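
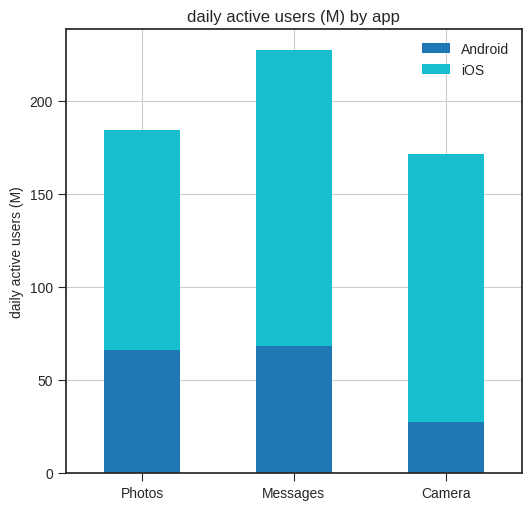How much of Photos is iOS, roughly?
≈ 120

iOS top ≈ 180, bottom ≈ 60; segment ≈ 120.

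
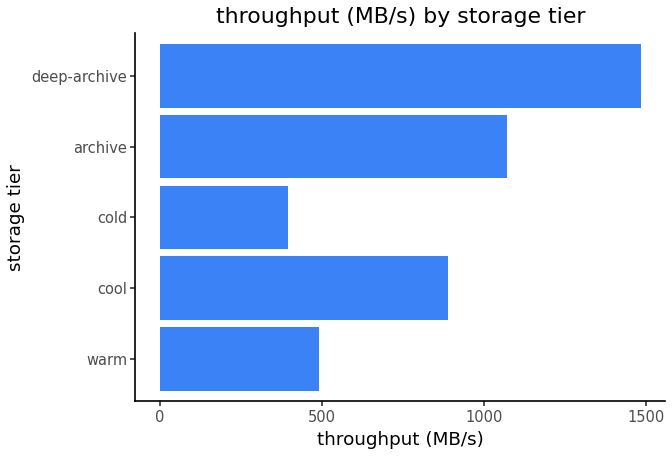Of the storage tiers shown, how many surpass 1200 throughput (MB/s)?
Above 1200: deep-archive.

1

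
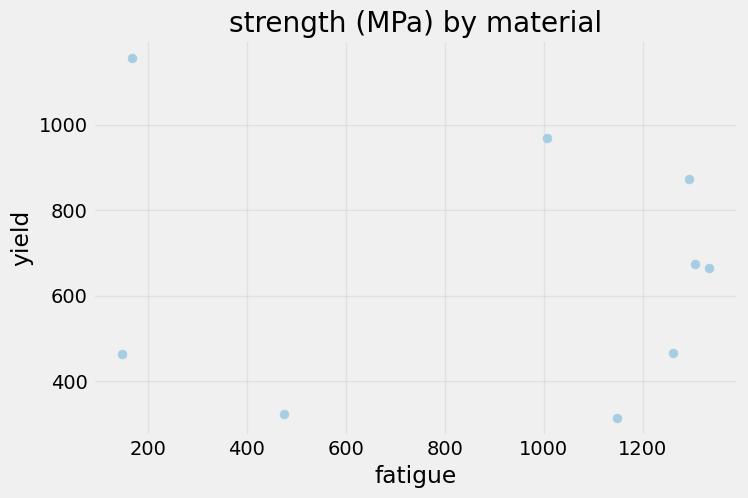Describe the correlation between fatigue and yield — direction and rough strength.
no clear correlation

Points are roughly uncorrelated; weak (|r| ≈ 0.1).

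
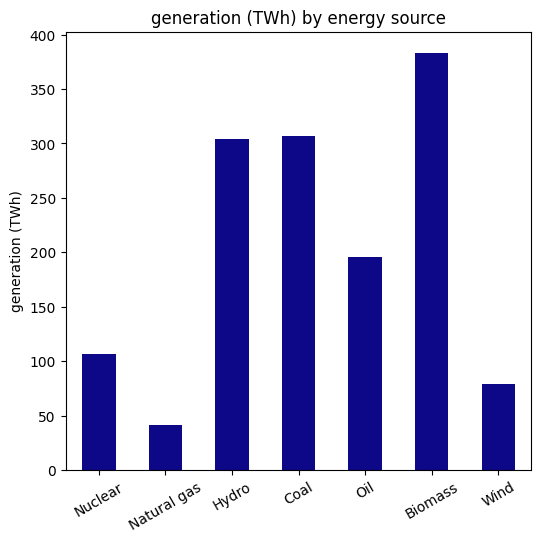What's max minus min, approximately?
Max Biomass ≈ 400, min Natural gas ≈ 50; range ≈ 350.

≈ 350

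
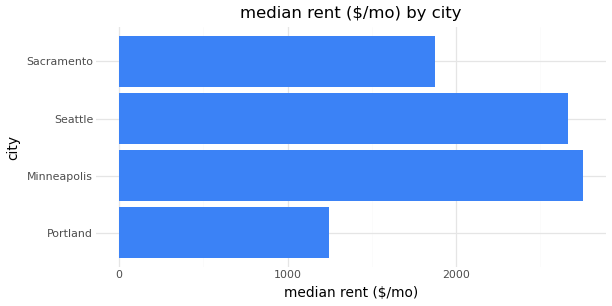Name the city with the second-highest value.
Seattle

Top 3: Minneapolis ≈ 3000, Seattle ≈ 2500, Sacramento ≈ 2000.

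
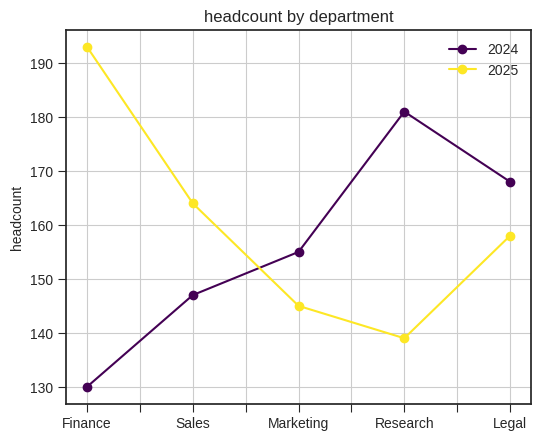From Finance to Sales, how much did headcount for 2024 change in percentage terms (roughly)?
Finance ≈ 130, Sales ≈ 150; (150 − 130) / 130 ≈ +15.4%.

≈ +15.4%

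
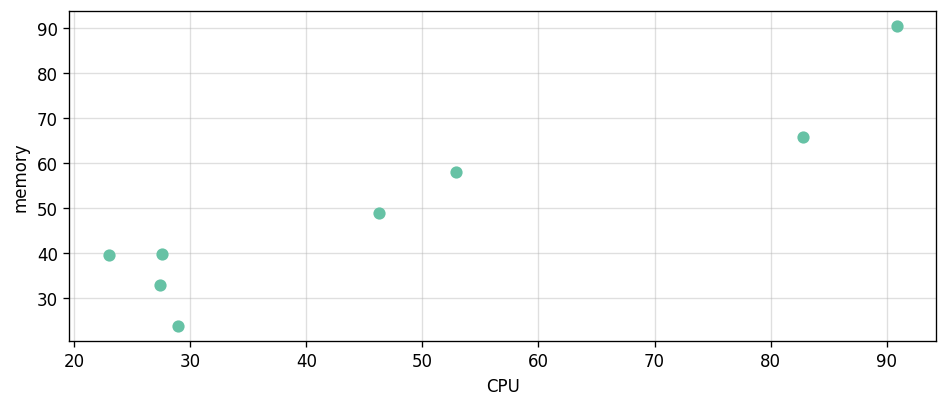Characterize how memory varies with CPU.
positive, strong

Points are positively correlated; strong (|r| ≈ 0.9).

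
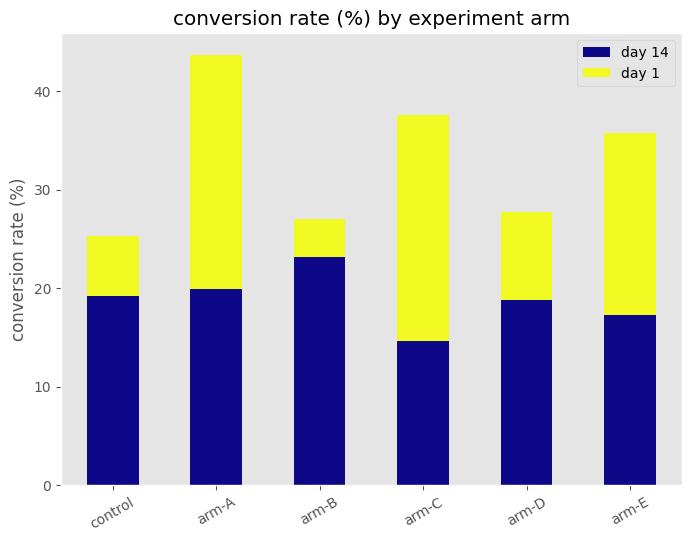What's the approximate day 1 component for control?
day 1 top ≈ 25, bottom ≈ 20; segment ≈ 5.

≈ 5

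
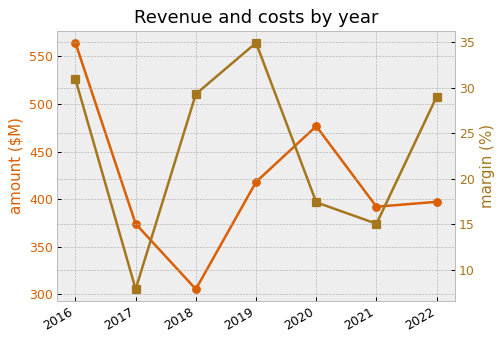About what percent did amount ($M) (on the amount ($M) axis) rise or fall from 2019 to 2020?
2019 ≈ 425, 2020 ≈ 475; (475 − 425) / 425 ≈ +11.8%.

≈ +11.8%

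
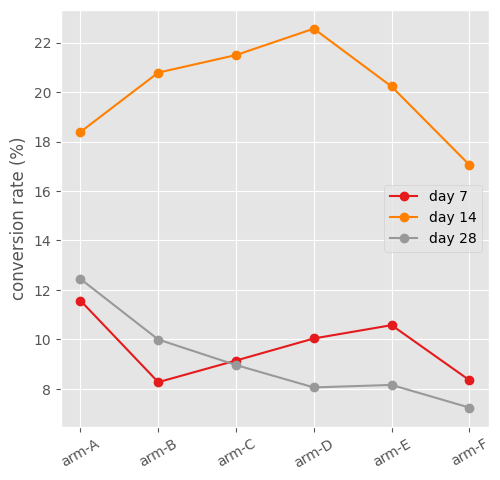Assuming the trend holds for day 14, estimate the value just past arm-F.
Last three: 22, 20, 18 → slope ≈ -2/step → next ≈ 16.

≈ 16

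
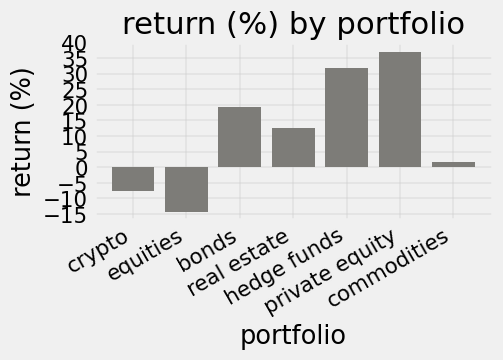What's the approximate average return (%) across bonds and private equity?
(20 + 35) / 2 ≈ 28.

≈ 28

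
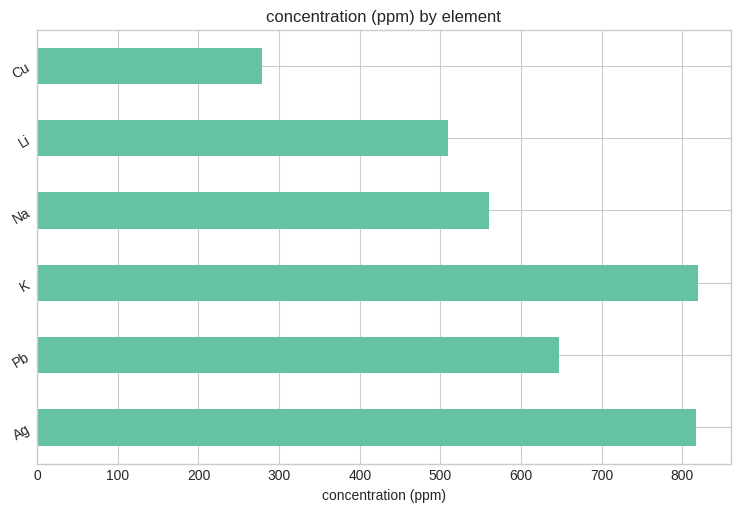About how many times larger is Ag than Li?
Ag ≈ 800, Li ≈ 500; 800/500 ≈ 1.6.

≈ 1.6×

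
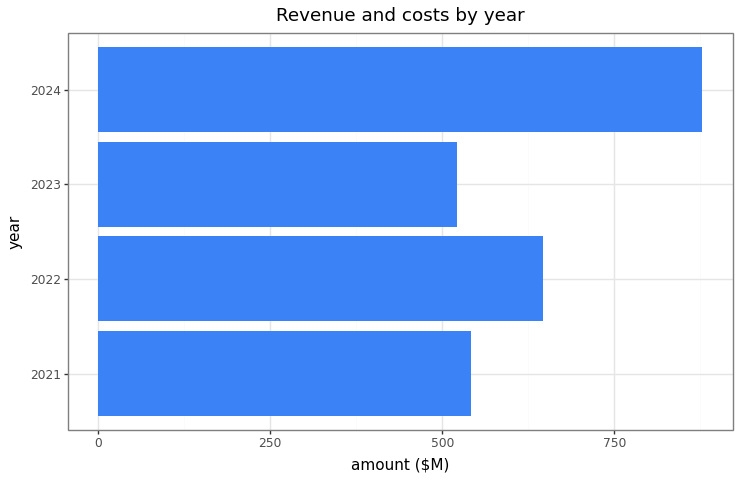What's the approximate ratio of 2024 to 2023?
≈ 1.8×

2024 ≈ 900, 2023 ≈ 500; 900/500 ≈ 1.8.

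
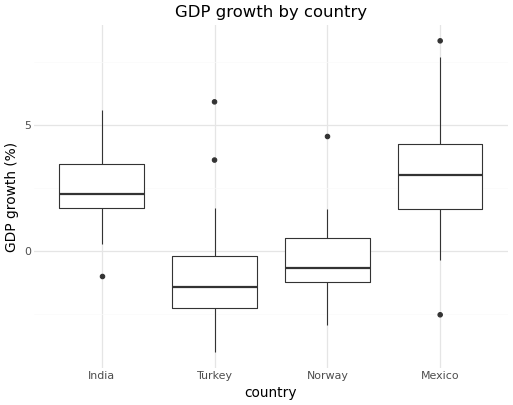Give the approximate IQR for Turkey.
≈ 2.0

Q3 ≈ 0.0, Q1 ≈ -2.0; IQR ≈ 2.0.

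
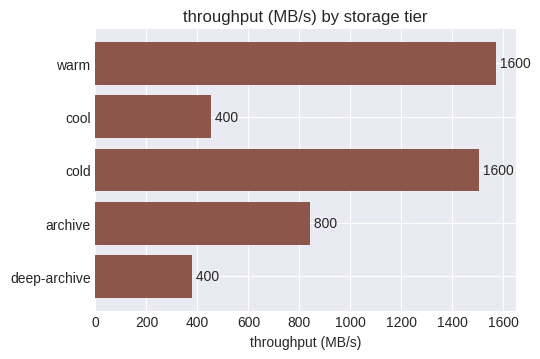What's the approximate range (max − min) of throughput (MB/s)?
≈ 1200

Max warm ≈ 1600, min deep-archive ≈ 400; range ≈ 1200.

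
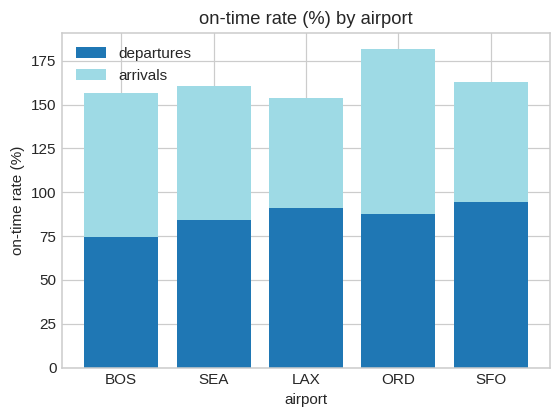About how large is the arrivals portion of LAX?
≈ 60

arrivals top ≈ 160, bottom ≈ 100; segment ≈ 60.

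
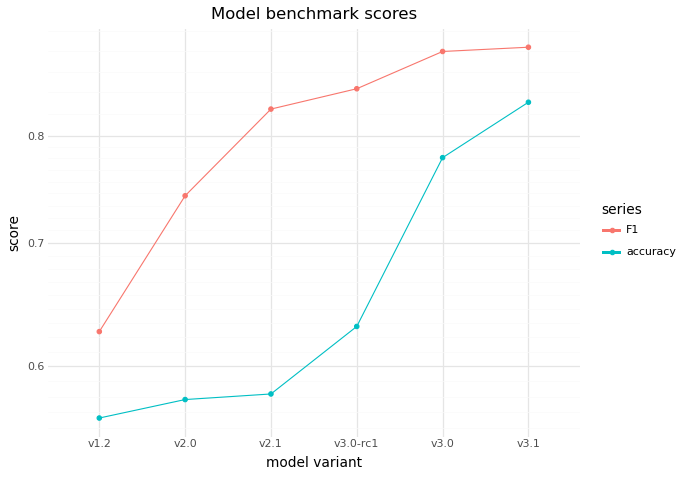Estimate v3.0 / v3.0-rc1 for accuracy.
v3.0 ≈ 0.80, v3.0-rc1 ≈ 0.65; 0.80/0.65 ≈ 1.23.

≈ 1.23×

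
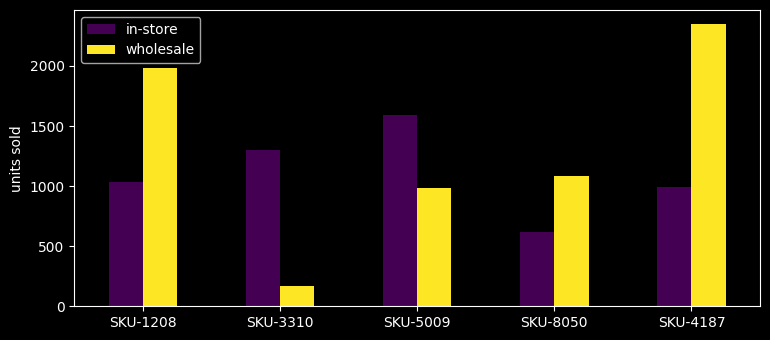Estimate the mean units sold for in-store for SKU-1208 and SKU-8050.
≈ 800

(1000 + 600) / 2 ≈ 800.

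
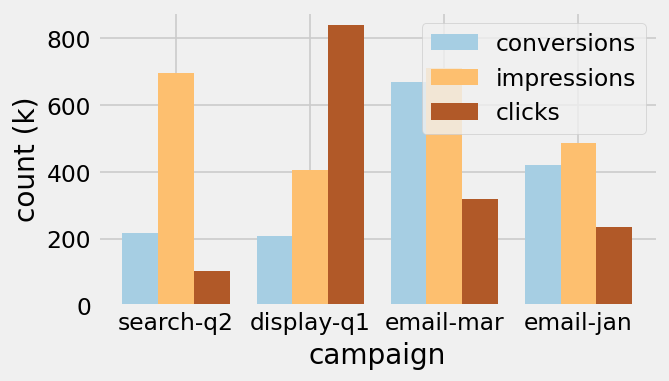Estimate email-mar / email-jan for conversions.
email-mar ≈ 700, email-jan ≈ 400; 700/400 ≈ 1.75.

≈ 1.75×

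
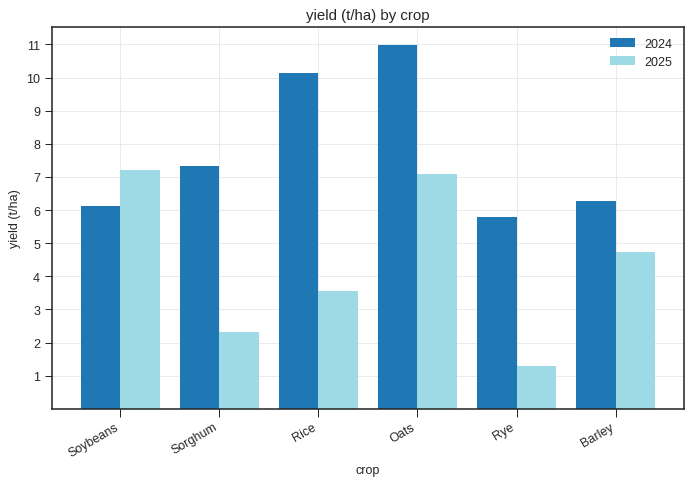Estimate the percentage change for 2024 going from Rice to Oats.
Rice ≈ 10, Oats ≈ 11; (11 − 10) / 10 ≈ +10%.

≈ +10%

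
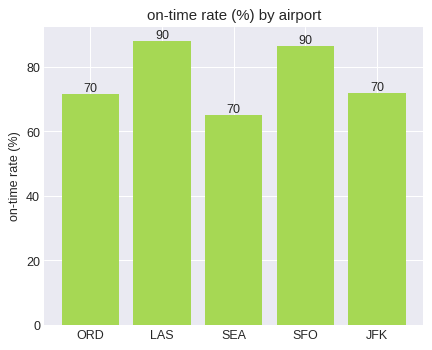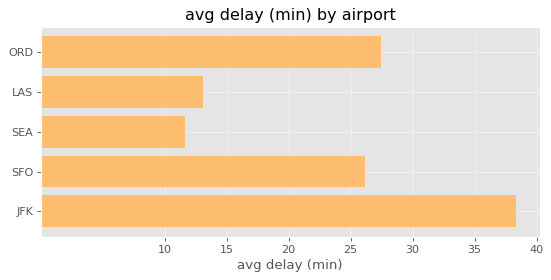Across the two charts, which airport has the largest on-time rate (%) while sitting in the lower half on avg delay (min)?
LAS

Chart 2 median avg delay (min) ≈ 25; below-median airports: LAS, SEA. Among those, LAS has the highest on-time rate (%) (≈ 90).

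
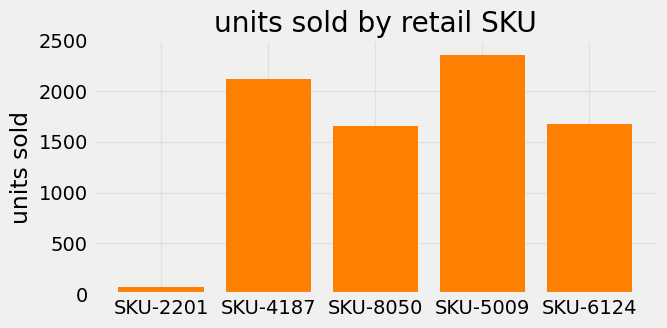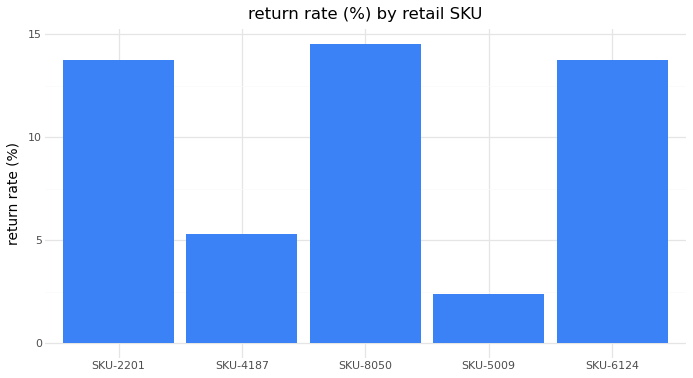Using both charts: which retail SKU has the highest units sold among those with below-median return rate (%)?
Chart 2 median return rate (%) ≈ 14; below-median retail SKUs: SKU-4187, SKU-5009. Among those, SKU-5009 has the highest units sold (≈ 2500).

SKU-5009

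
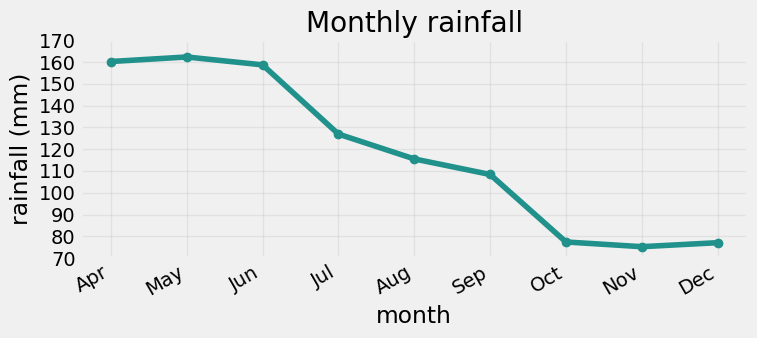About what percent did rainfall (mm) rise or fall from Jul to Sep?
≈ -15.4%

Jul ≈ 130, Sep ≈ 110; (110 − 130) / 130 ≈ -15.4%.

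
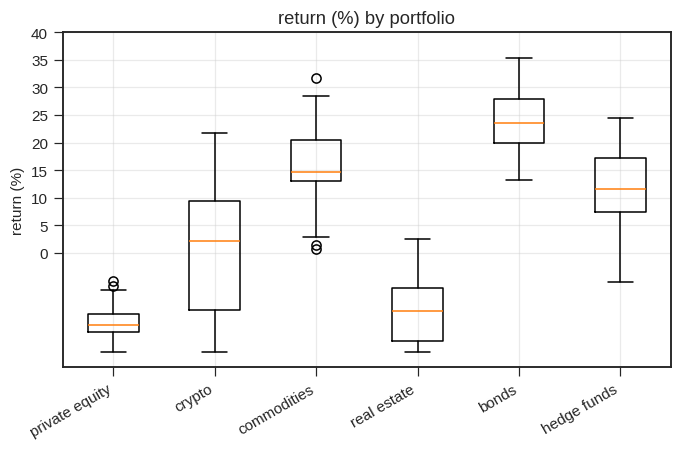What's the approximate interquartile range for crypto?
Q3 ≈ 10, Q1 ≈ -10; IQR ≈ 20.

≈ 20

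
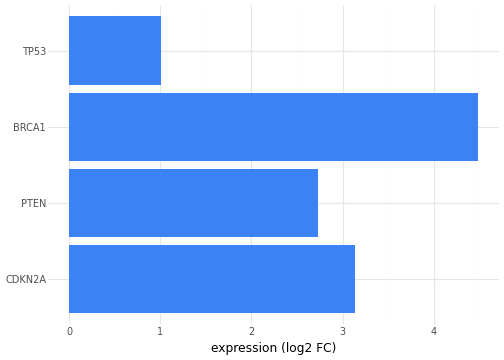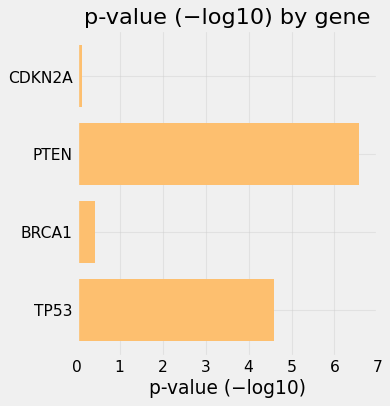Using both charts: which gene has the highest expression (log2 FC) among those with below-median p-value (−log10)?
BRCA1

Chart 2 median p-value (−log10) ≈ 3; below-median genes: CDKN2A, BRCA1. Among those, BRCA1 has the highest expression (log2 FC) (≈ 4.5).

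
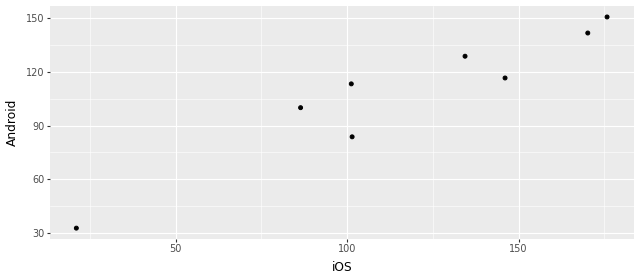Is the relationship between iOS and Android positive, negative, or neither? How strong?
Points are positively correlated; strong (|r| ≈ 1.0).

positive, strong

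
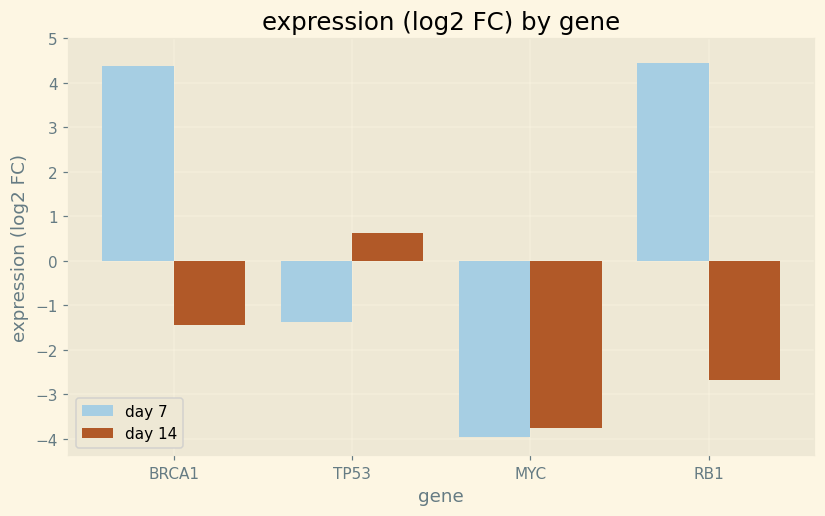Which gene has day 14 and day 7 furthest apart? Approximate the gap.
RB1, ≈ 7 log2 FC

RB1: day 14 ≈ -3, day 7 ≈ 4 → gap ≈ 7. Next-largest (BRCA1) is only ≈ 5.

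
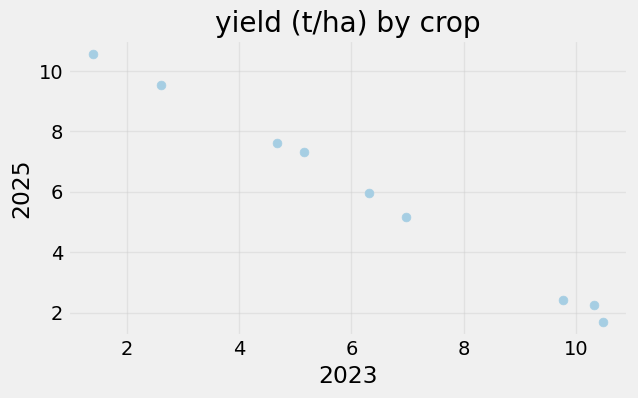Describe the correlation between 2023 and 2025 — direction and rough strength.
Points are negatively correlated; strong (|r| ≈ 1.0).

negative, strong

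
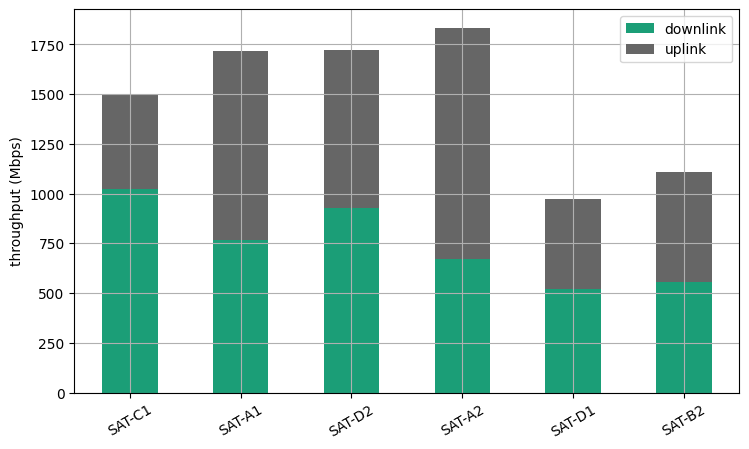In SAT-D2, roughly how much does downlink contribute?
downlink top ≈ 1000, bottom ≈ 0; segment ≈ 1000.

≈ 1000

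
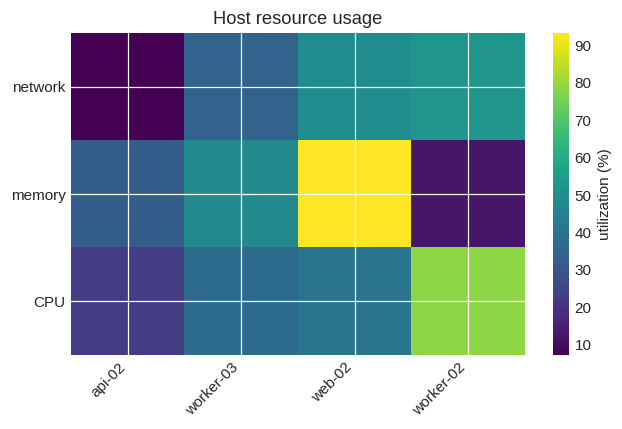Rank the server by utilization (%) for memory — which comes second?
Top 3 for memory: web-02 ≈ 90, worker-03 ≈ 50, api-02 ≈ 30.

worker-03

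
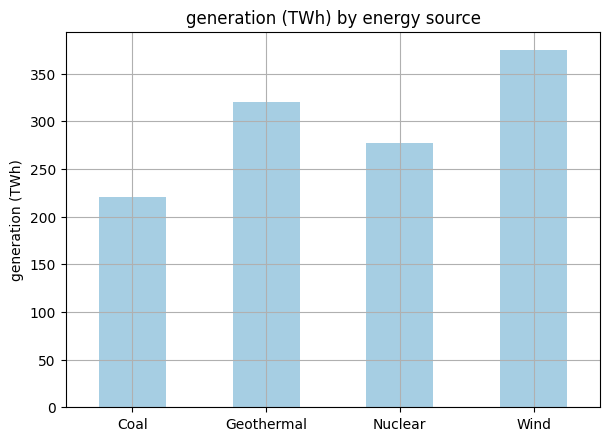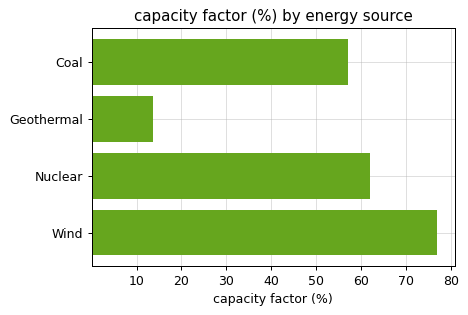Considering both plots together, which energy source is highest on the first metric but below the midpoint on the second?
Geothermal

Chart 2 median capacity factor (%) ≈ 60; below-median energy sources: Coal, Geothermal. Among those, Geothermal has the highest generation (TWh) (≈ 300).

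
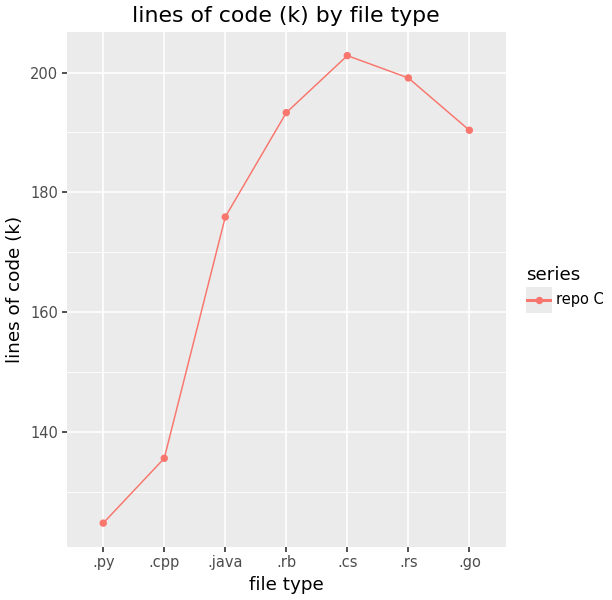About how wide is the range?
Max .cs ≈ 200, min .py ≈ 120; range ≈ 80.

≈ 80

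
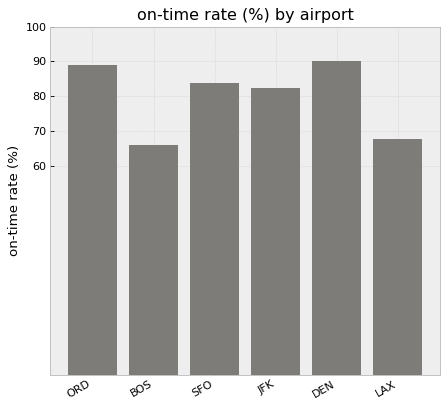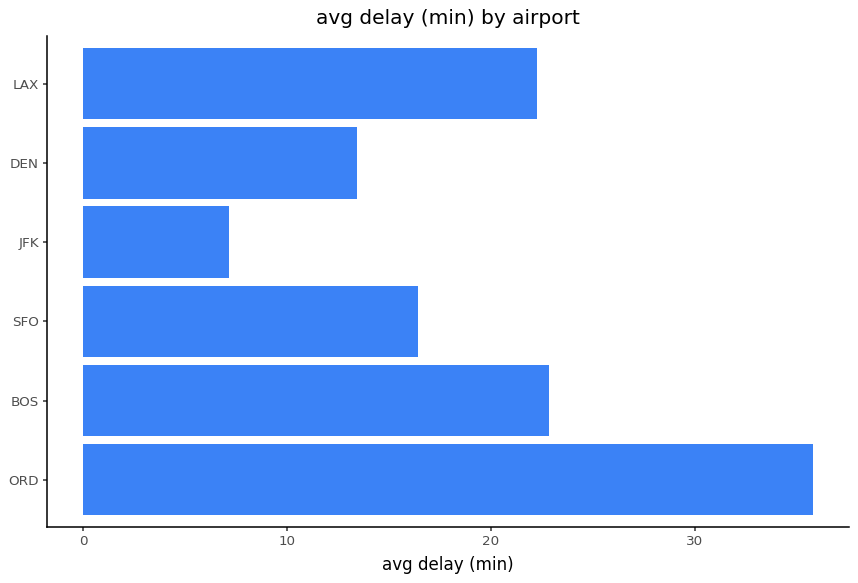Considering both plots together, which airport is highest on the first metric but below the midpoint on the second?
DEN

Chart 2 median avg delay (min) ≈ 20; below-median airports: SFO, JFK, DEN. Among those, DEN has the highest on-time rate (%) (≈ 90).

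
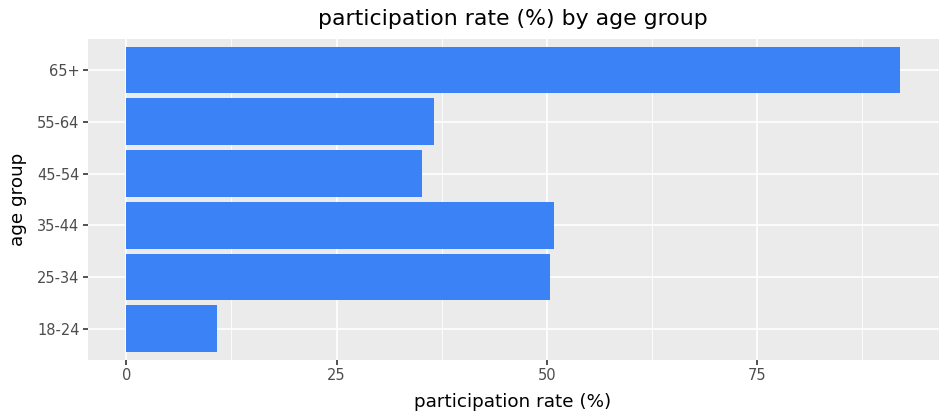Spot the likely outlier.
65+

65+ ≈ 90; the rest sit between ≈ 10 and ≈ 50.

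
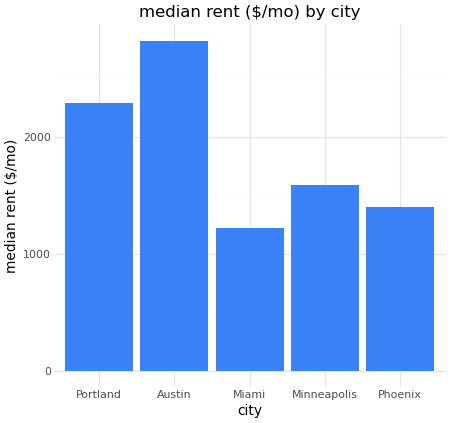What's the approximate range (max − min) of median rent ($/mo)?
Max Austin ≈ 3000, min Miami ≈ 1000; range ≈ 2000.

≈ 2000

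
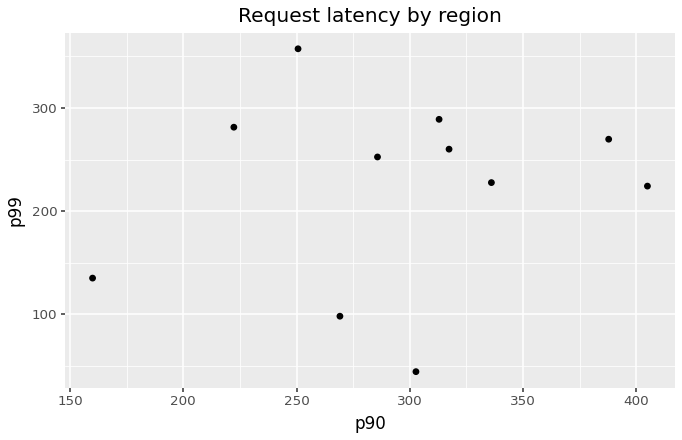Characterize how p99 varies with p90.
no clear correlation

Points are roughly uncorrelated; weak (|r| ≈ 0.2).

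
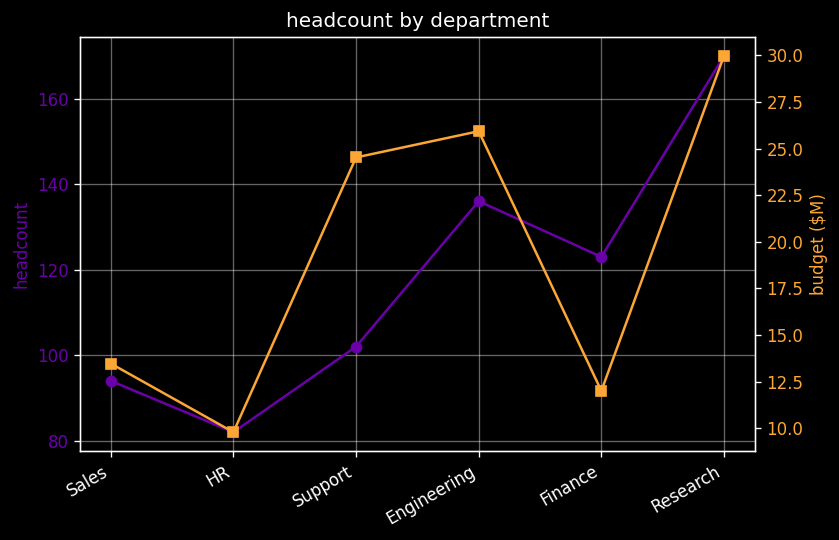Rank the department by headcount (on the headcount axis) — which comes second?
Top 3 (on the headcount axis): Research ≈ 170, Engineering ≈ 140, Finance ≈ 120.

Engineering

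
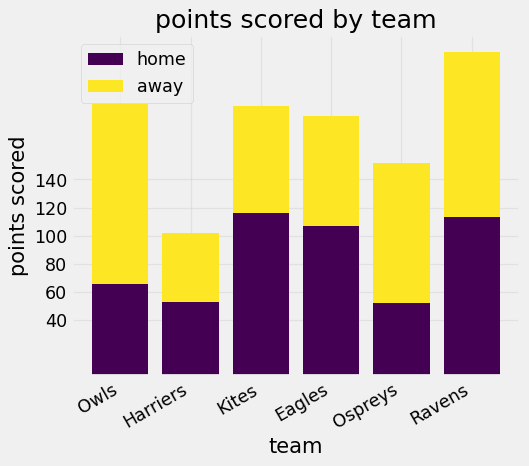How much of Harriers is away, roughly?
away top ≈ 100, bottom ≈ 60; segment ≈ 40.

≈ 40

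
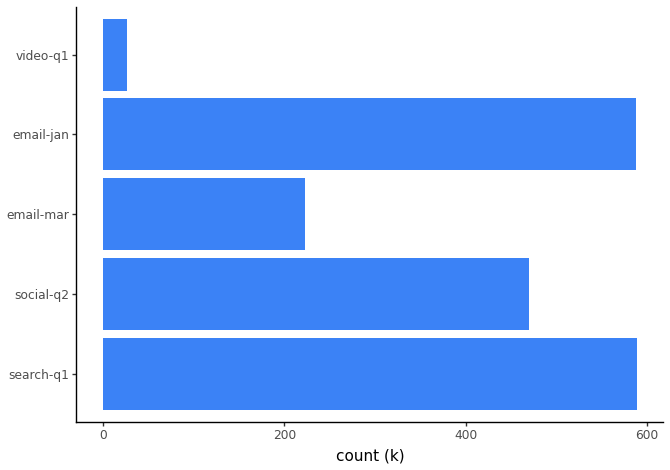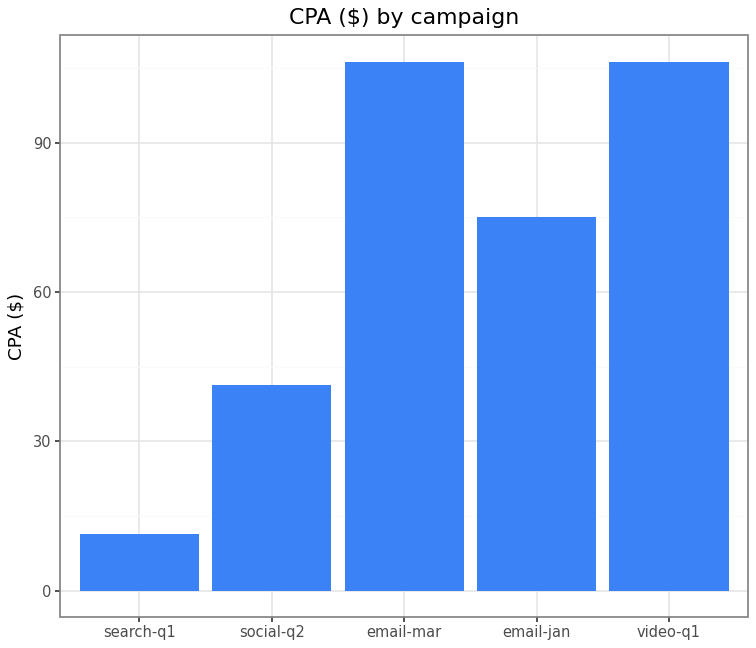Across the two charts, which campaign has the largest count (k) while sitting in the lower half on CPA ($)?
Chart 2 median CPA ($) ≈ 80; below-median campaigns: search-q1, social-q2. Among those, search-q1 has the highest count (k) (≈ 600).

search-q1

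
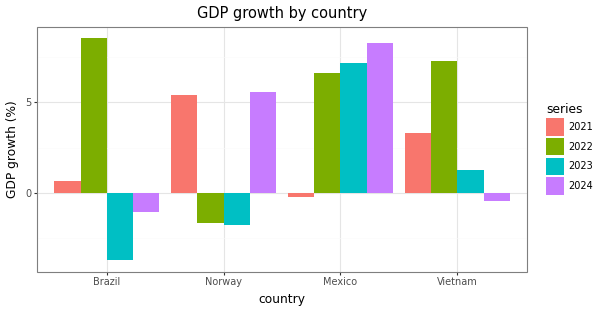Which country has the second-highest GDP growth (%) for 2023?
Top 3 for 2023: Mexico ≈ 8, Vietnam ≈ 2, Norway ≈ -2.

Vietnam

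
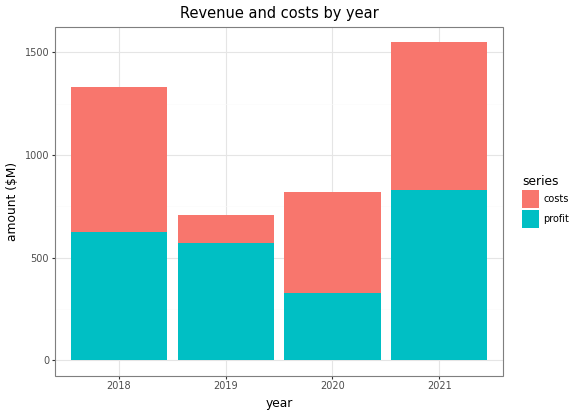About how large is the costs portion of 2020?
≈ 400

costs top ≈ 800, bottom ≈ 400; segment ≈ 400.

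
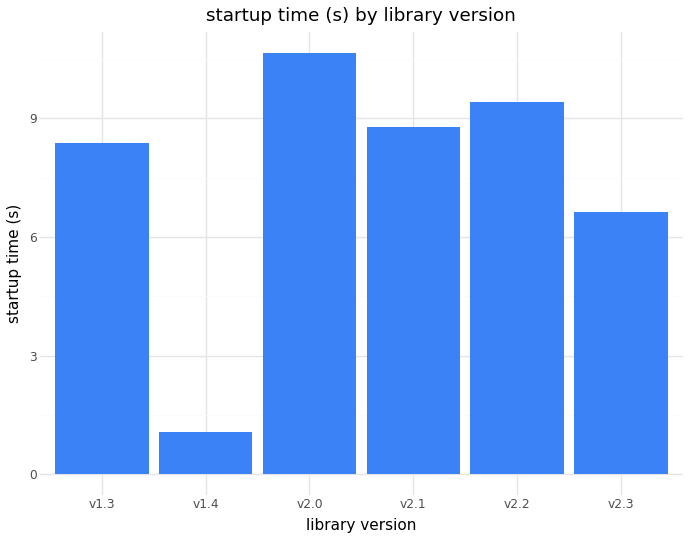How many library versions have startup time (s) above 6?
5

Above 6: v1.3, v2.0, v2.1, v2.2, v2.3.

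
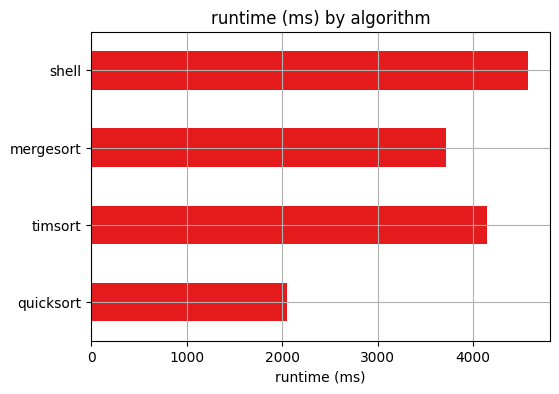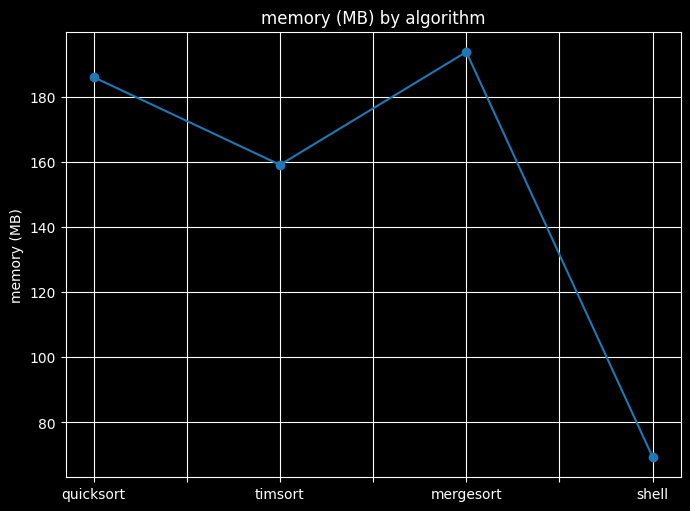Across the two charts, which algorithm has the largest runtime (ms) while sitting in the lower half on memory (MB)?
shell

Chart 2 median memory (MB) ≈ 180; below-median algorithms: timsort, shell. Among those, shell has the highest runtime (ms) (≈ 4500).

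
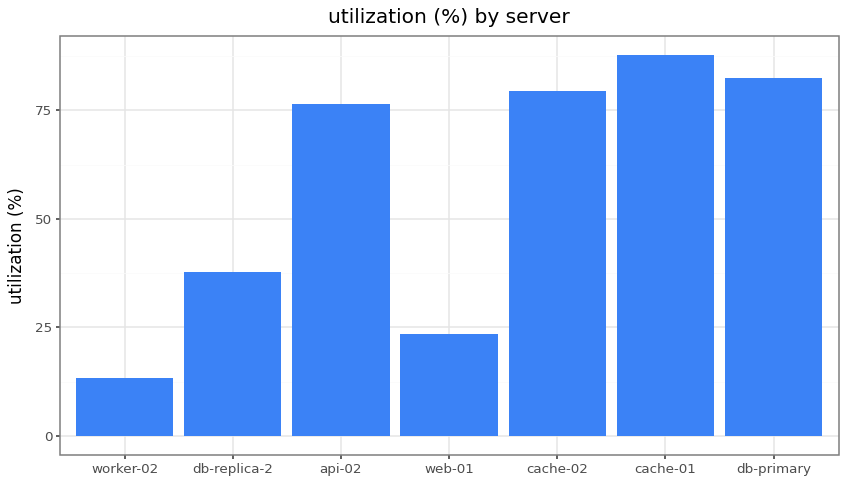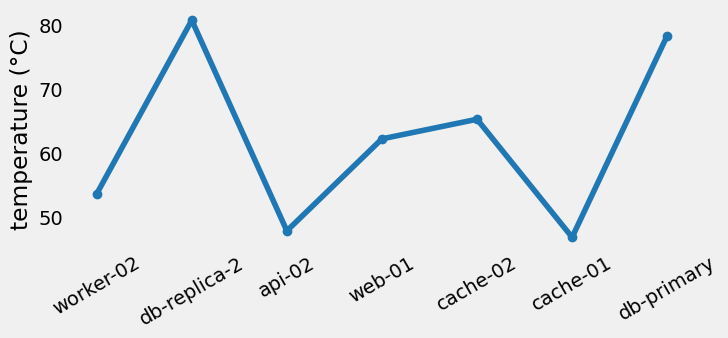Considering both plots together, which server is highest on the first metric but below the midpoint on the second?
cache-01

Chart 2 median temperature (°C) ≈ 60; below-median servers: worker-02, api-02, cache-01. Among those, cache-01 has the highest utilization (%) (≈ 90).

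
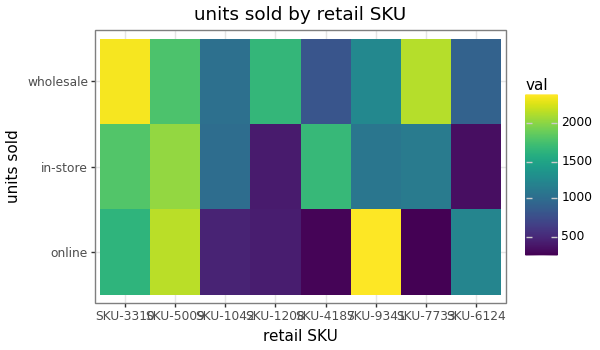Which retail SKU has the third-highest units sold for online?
Top 4 for online: SKU-9341 ≈ 2400, SKU-5009 ≈ 2200, SKU-3310 ≈ 1600, SKU-6124 ≈ 1200.

SKU-3310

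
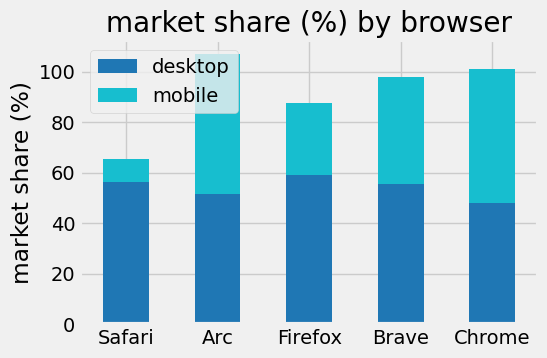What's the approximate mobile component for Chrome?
mobile top ≈ 100, bottom ≈ 50; segment ≈ 50.

≈ 50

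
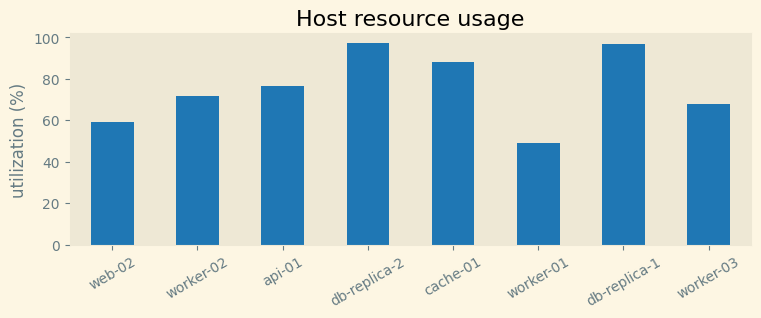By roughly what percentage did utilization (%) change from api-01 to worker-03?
api-01 ≈ 80, worker-03 ≈ 70; (70 − 80) / 80 ≈ -12.5%.

≈ -12.5%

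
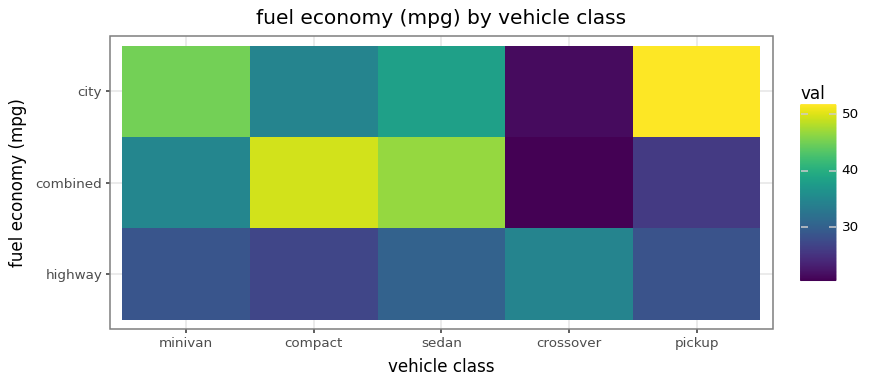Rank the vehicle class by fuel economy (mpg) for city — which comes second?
Top 3 for city: pickup ≈ 50, minivan ≈ 45, sedan ≈ 40.

minivan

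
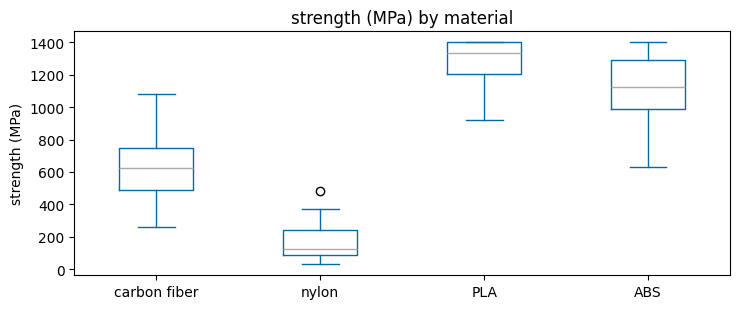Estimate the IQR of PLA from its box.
≈ 200

Q3 ≈ 1400, Q1 ≈ 1200; IQR ≈ 200.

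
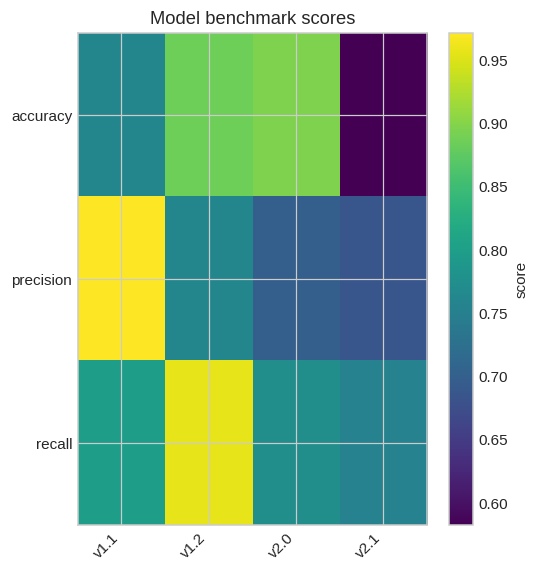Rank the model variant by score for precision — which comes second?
Top 3 for precision: v1.1 ≈ 0.95, v1.2 ≈ 0.75, v2.0 ≈ 0.70.

v1.2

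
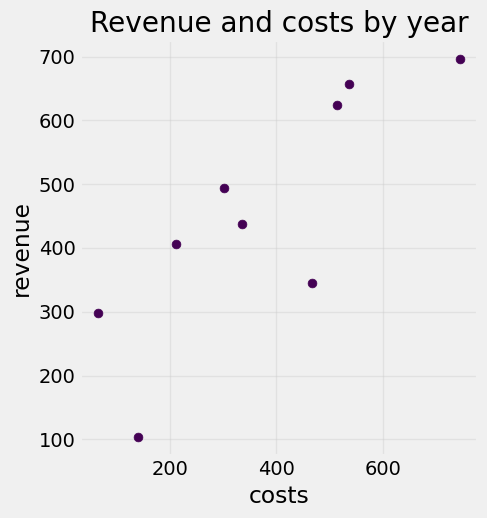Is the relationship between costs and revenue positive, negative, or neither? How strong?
positive, strong

Points are positively correlated; strong (|r| ≈ 0.8).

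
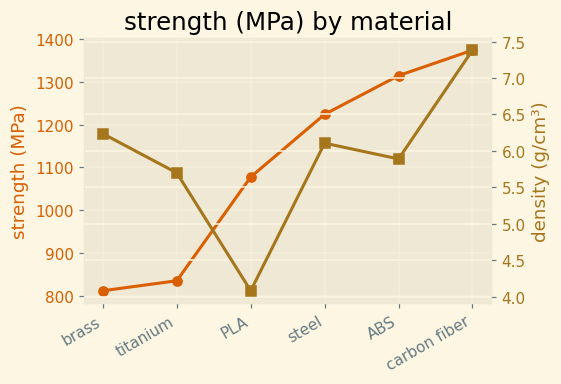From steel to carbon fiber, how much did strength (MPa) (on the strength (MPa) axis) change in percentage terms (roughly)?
≈ +12.5%

steel ≈ 1200, carbon fiber ≈ 1350; (1350 − 1200) / 1200 ≈ +12.5%.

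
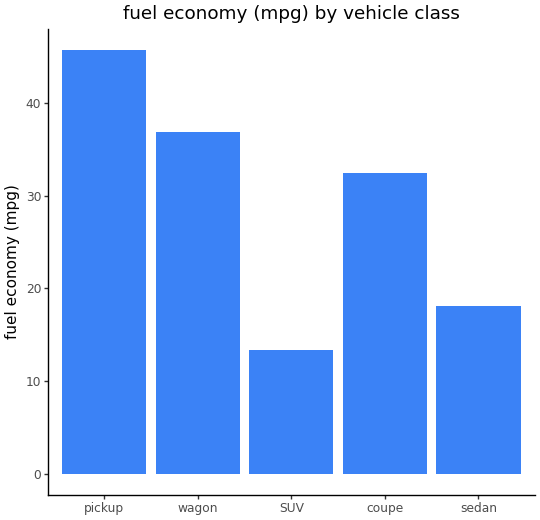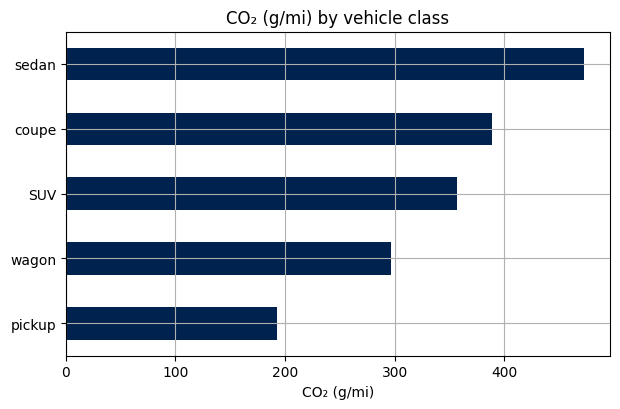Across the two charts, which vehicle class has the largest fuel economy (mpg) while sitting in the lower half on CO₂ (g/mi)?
Chart 2 median CO₂ (g/mi) ≈ 350; below-median vehicle classes: pickup, wagon. Among those, pickup has the highest fuel economy (mpg) (≈ 45).

pickup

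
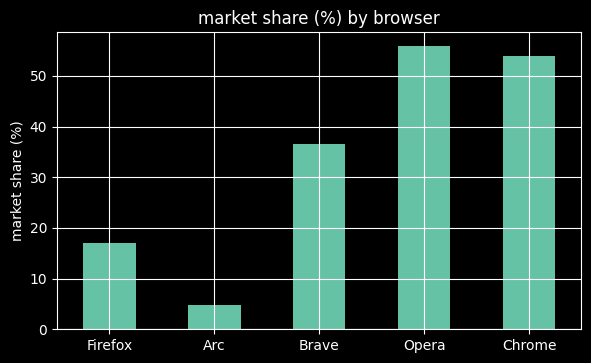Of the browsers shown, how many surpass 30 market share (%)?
3

Above 30: Brave, Opera, Chrome.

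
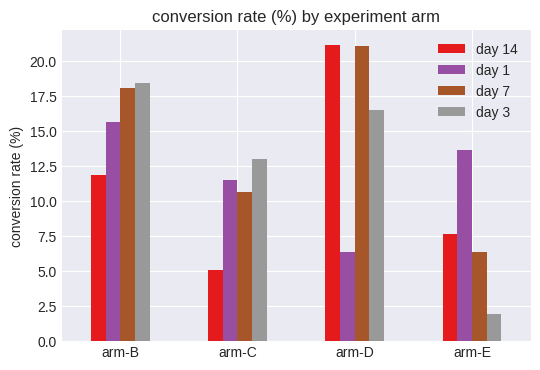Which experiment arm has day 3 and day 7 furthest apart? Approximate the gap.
arm-D: day 3 ≈ 16, day 7 ≈ 22 → gap ≈ 6. Next-largest (arm-E) is only ≈ 4.

arm-D, ≈ 6 %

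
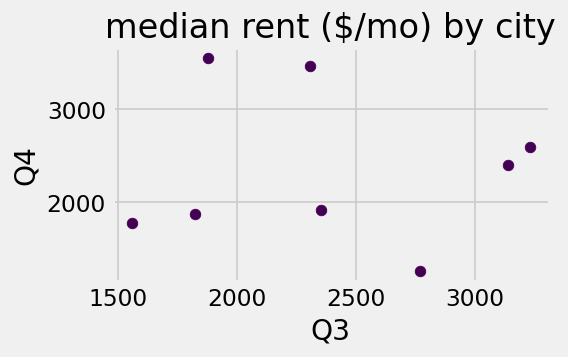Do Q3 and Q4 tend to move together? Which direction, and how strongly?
no clear correlation

Points are roughly uncorrelated; weak (|r| ≈ 0.0).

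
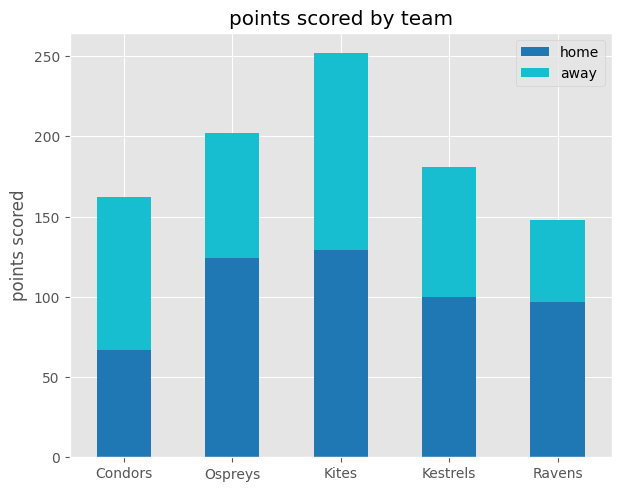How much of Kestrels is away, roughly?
away top ≈ 175, bottom ≈ 100; segment ≈ 75.

≈ 75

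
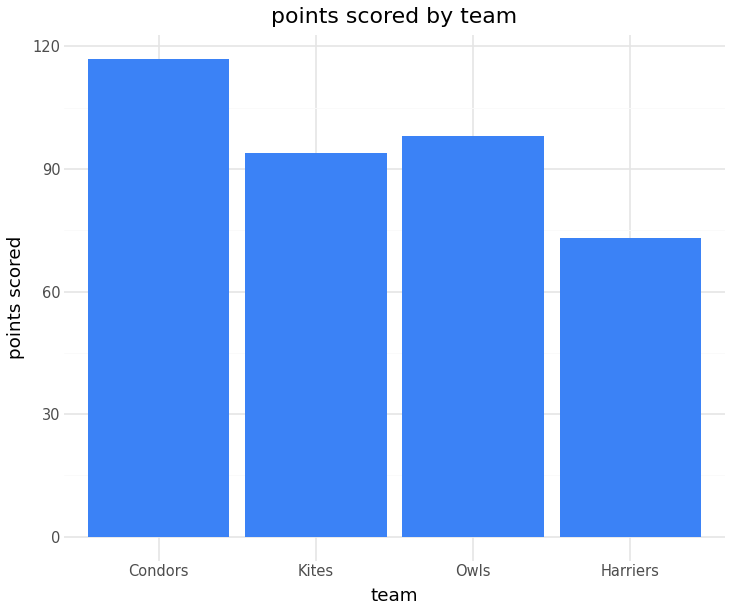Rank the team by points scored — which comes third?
Top 4: Condors ≈ 120, Owls ≈ 100, Kites ≈ 90, Harriers ≈ 70.

Kites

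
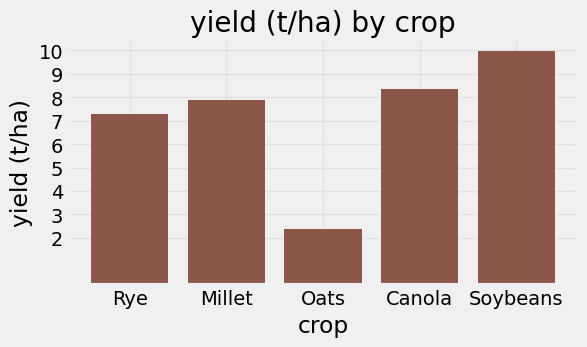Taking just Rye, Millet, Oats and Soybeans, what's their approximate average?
(7 + 8 + 2 + 10) / 4 ≈ 7.

≈ 7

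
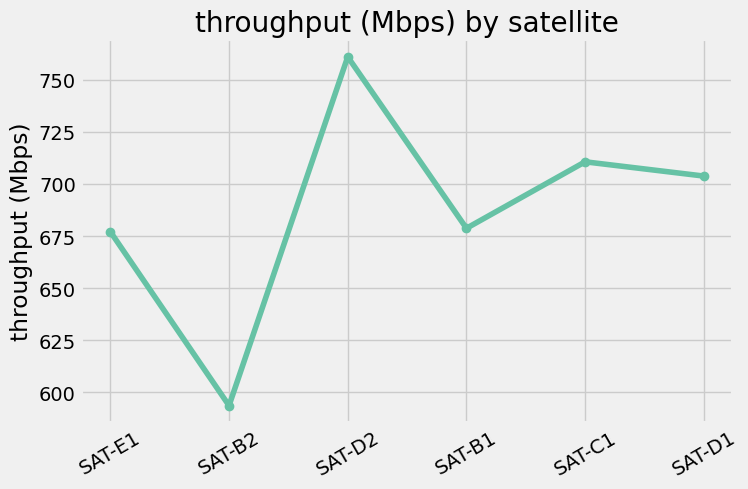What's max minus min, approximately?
Max SAT-D2 ≈ 760, min SAT-B2 ≈ 600; range ≈ 160.

≈ 160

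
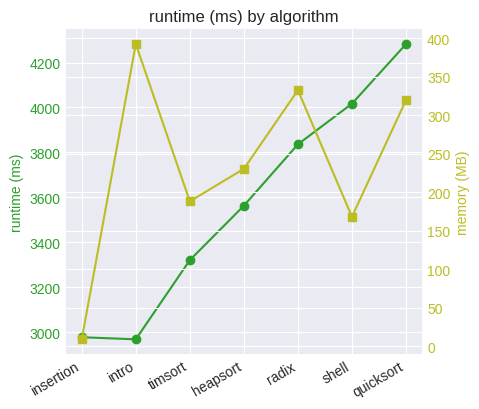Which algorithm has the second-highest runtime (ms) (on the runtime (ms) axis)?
Top 3 (on the runtime (ms) axis): quicksort ≈ 4200, shell ≈ 4000, radix ≈ 3800.

shell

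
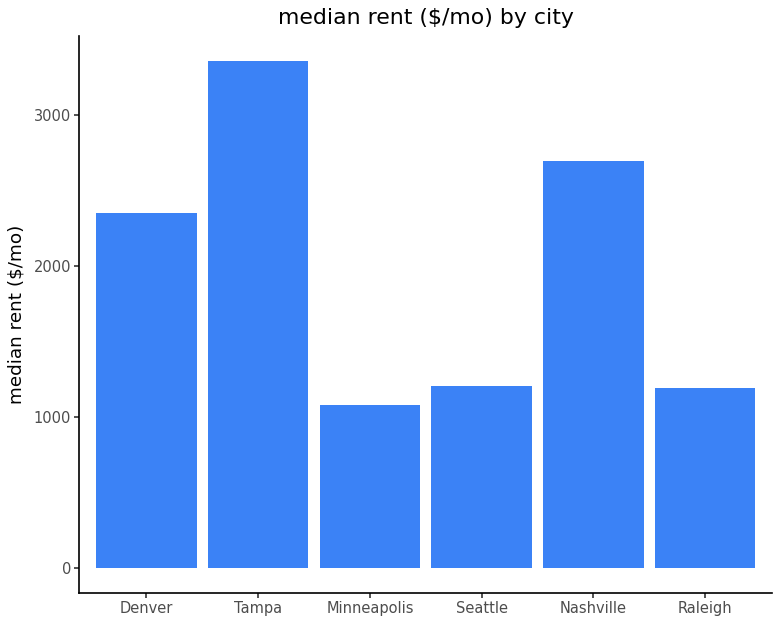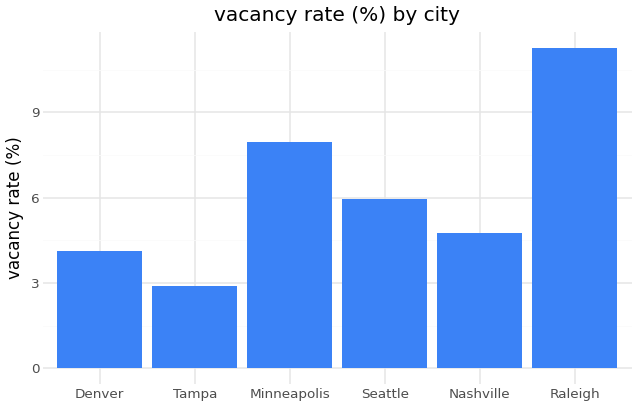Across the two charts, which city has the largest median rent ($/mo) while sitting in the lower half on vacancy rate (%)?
Tampa

Chart 2 median vacancy rate (%) ≈ 6; below-median cities: Denver, Tampa, Nashville. Among those, Tampa has the highest median rent ($/mo) (≈ 3500).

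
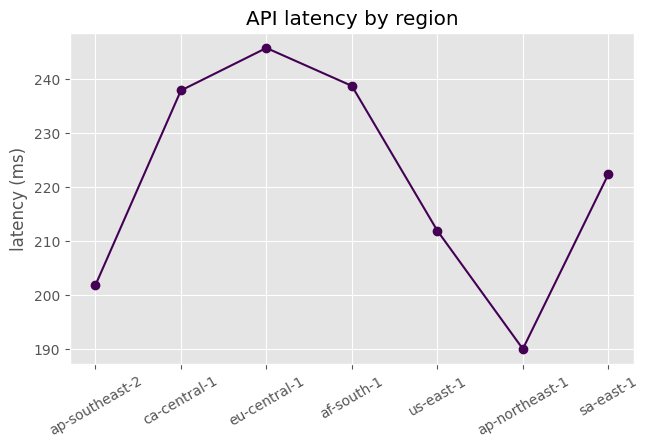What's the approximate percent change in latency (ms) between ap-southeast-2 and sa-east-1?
ap-southeast-2 ≈ 200, sa-east-1 ≈ 220; (220 − 200) / 200 ≈ +10%.

≈ +10%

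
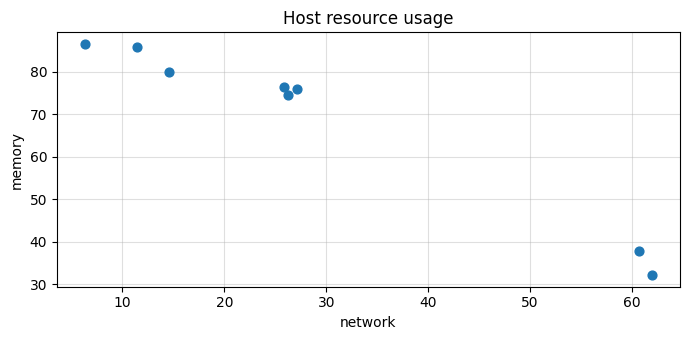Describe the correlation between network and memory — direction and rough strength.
negative, strong

Points are negatively correlated; strong (|r| ≈ 1.0).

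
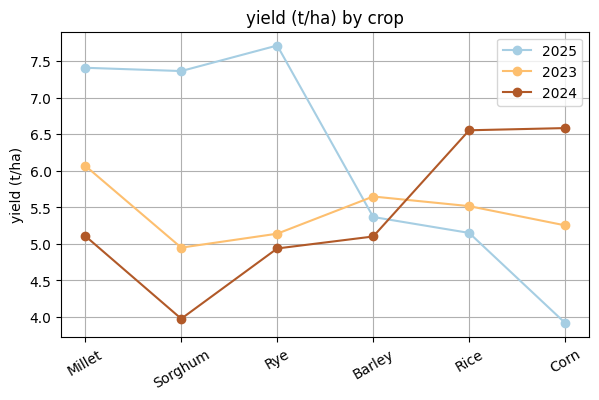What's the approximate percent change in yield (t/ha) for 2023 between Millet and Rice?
Millet ≈ 6.0, Rice ≈ 5.5; (5.5 − 6.0) / 6.0 ≈ -8.3%.

≈ -8.3%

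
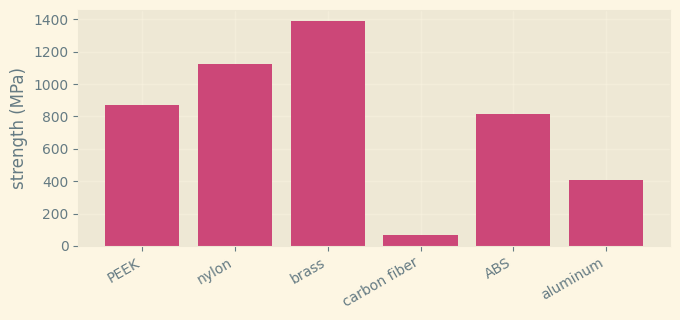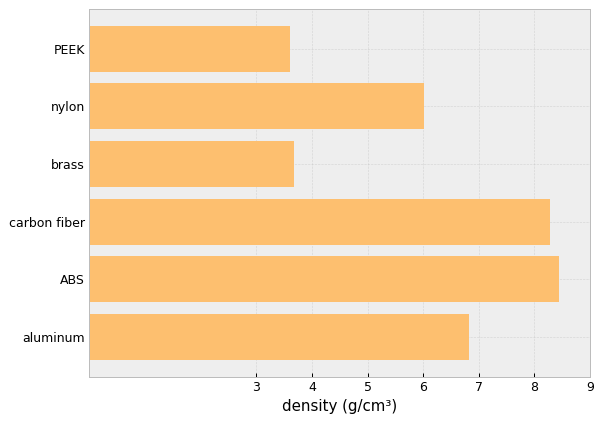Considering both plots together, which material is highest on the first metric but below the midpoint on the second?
Chart 2 median density (g/cm³) ≈ 6; below-median materials: PEEK, nylon, brass. Among those, brass has the highest strength (MPa) (≈ 1400).

brass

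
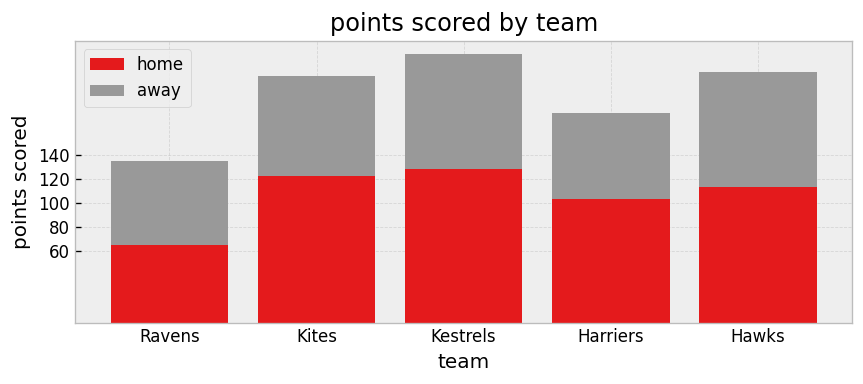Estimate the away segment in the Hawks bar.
≈ 80

away top ≈ 200, bottom ≈ 120; segment ≈ 80.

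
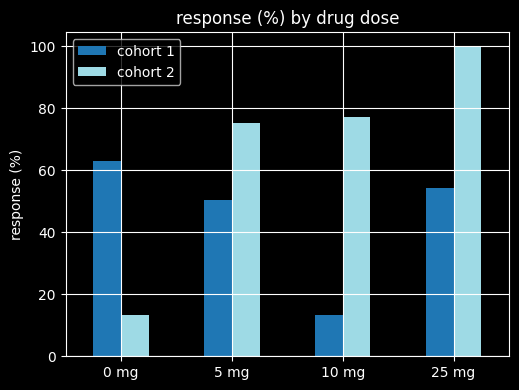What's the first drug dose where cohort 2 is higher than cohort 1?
5 mg

0 mg: cohort 2 ≈ 10 vs cohort 1 ≈ 60 (not yet); 5 mg: cohort 2 ≈ 80 vs cohort 1 ≈ 50 (first crossover).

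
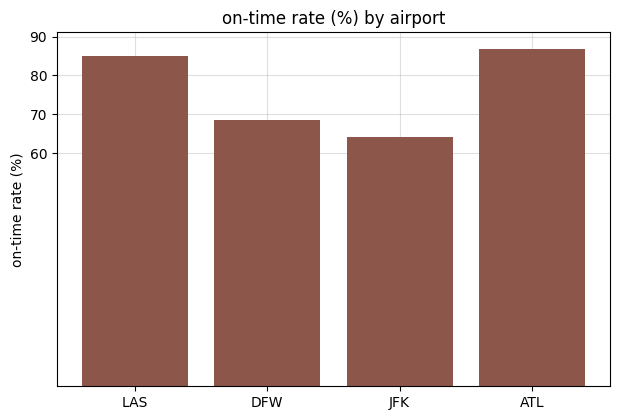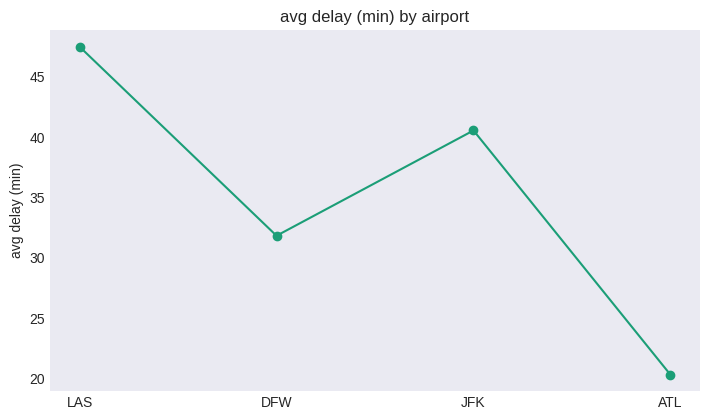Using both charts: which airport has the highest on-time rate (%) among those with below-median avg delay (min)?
ATL

Chart 2 median avg delay (min) ≈ 35; below-median airports: DFW, ATL. Among those, ATL has the highest on-time rate (%) (≈ 90).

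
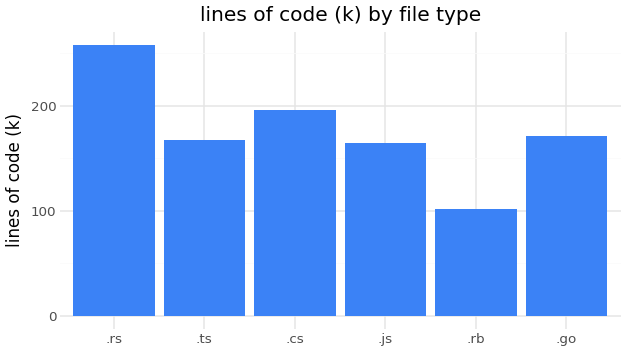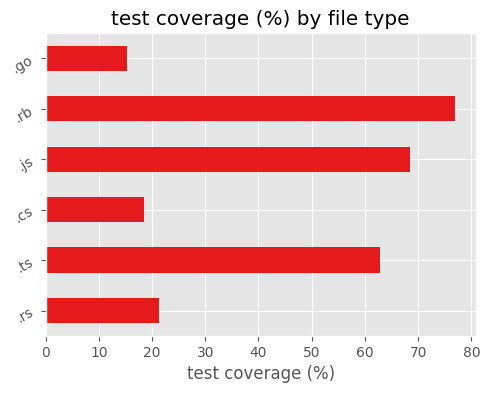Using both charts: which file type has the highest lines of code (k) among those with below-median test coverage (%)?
.rs

Chart 2 median test coverage (%) ≈ 40; below-median file types: .rs, .cs, .go. Among those, .rs has the highest lines of code (k) (≈ 250).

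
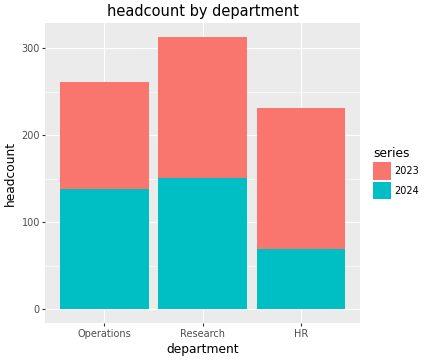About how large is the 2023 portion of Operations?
2023 top ≈ 250, bottom ≈ 150; segment ≈ 100.

≈ 100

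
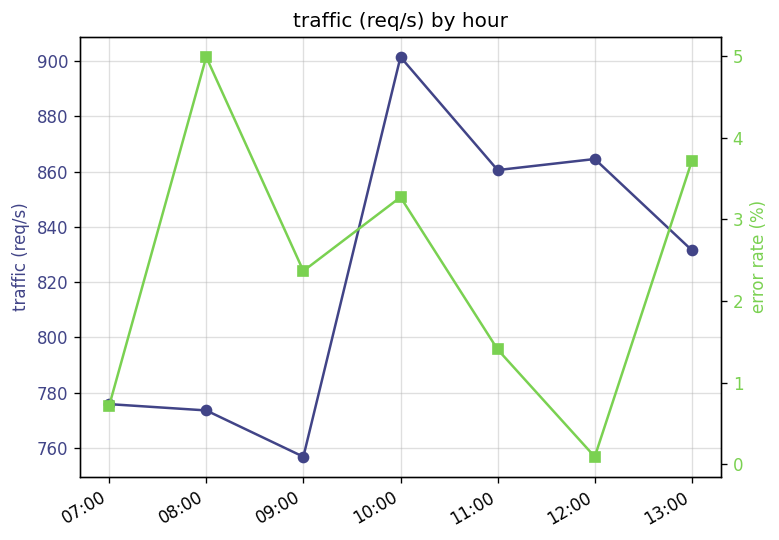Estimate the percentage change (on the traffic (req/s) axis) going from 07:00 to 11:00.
07:00 ≈ 780, 11:00 ≈ 860; (860 − 780) / 780 ≈ +10.3%.

≈ +10.3%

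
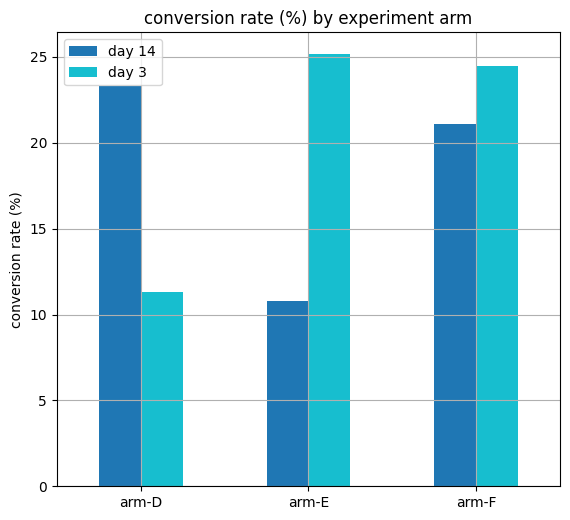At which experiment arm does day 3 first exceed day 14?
arm-E

arm-D: day 3 ≈ 10 vs day 14 ≈ 25 (not yet); arm-E: day 3 ≈ 25 vs day 14 ≈ 10 (first crossover).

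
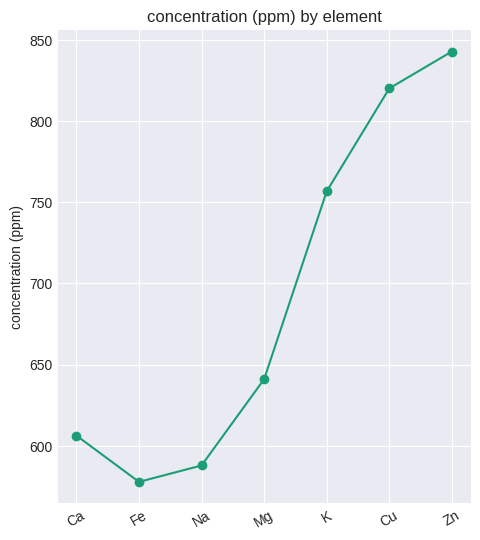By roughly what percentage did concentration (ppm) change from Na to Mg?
Na ≈ 600, Mg ≈ 650; (650 − 600) / 600 ≈ +8.3%.

≈ +8.3%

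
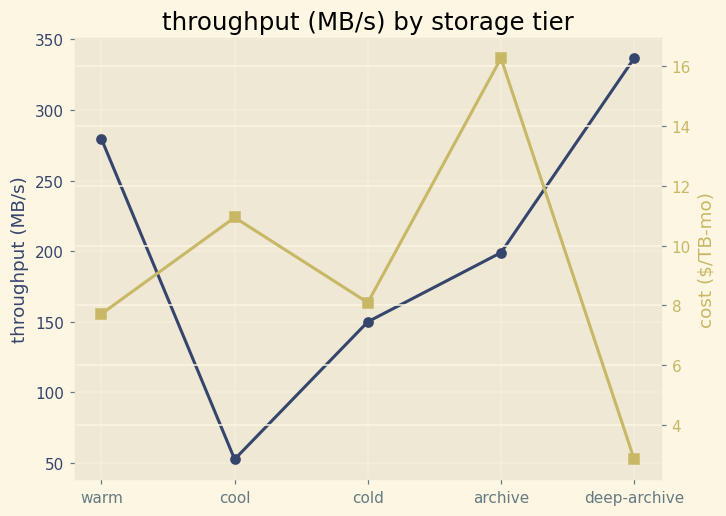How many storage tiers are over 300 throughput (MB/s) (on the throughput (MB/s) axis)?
1

Above 300: deep-archive.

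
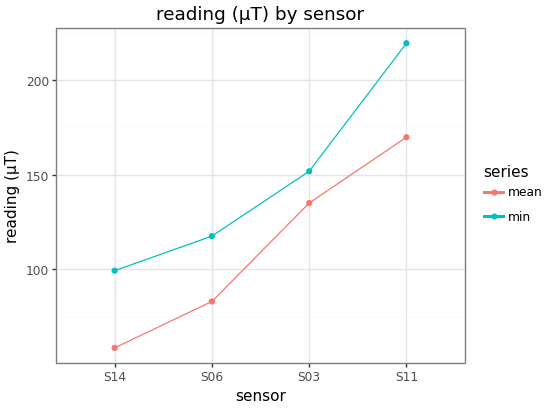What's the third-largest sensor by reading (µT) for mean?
S06

Top 4 for mean: S11 ≈ 160, S03 ≈ 140, S06 ≈ 80, S14 ≈ 60.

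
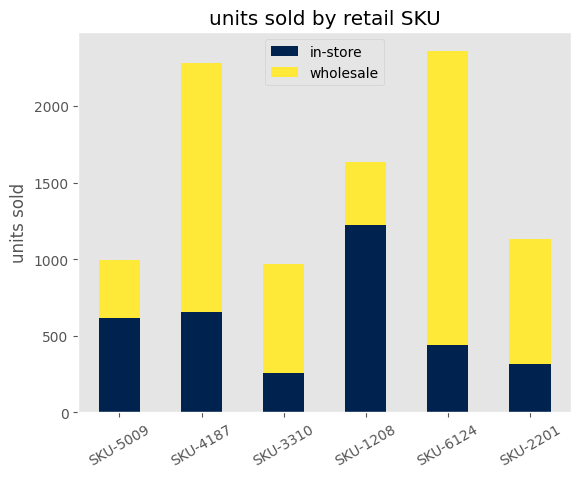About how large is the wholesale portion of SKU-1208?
wholesale top ≈ 1600, bottom ≈ 1200; segment ≈ 400.

≈ 400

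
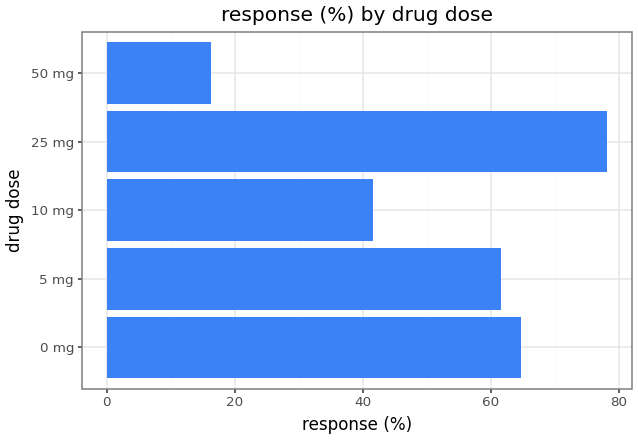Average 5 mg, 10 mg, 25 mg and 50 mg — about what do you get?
≈ 50

(60 + 40 + 80 + 20) / 4 ≈ 50.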